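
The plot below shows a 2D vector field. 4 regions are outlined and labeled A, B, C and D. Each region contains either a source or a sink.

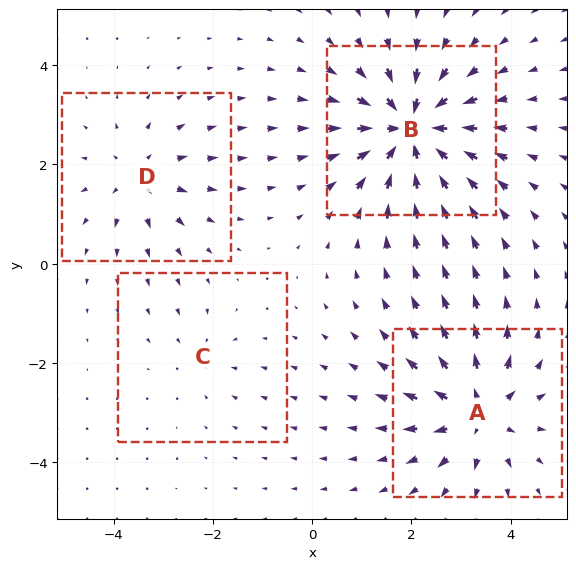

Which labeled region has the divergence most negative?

Divergence at each region's feature centre — A: about +5, B: about -7, C: about -2, D: about +4. Region B is most negative.

B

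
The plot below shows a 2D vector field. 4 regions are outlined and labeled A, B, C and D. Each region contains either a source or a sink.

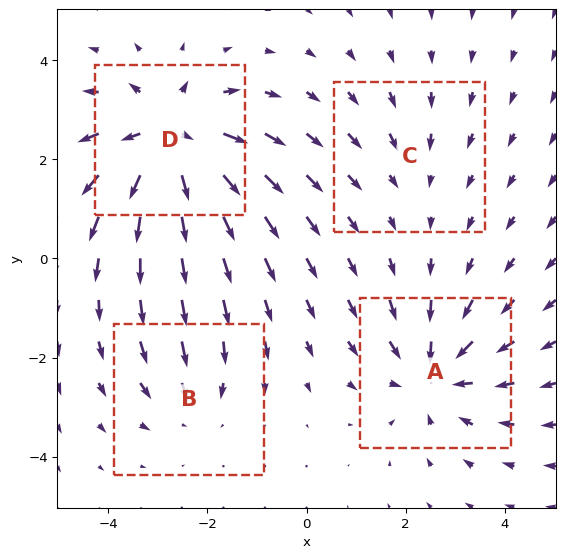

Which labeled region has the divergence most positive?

Divergence at each region's feature centre — A: about -5, B: about -3, C: about -2, D: about +6. Region D is most positive.

D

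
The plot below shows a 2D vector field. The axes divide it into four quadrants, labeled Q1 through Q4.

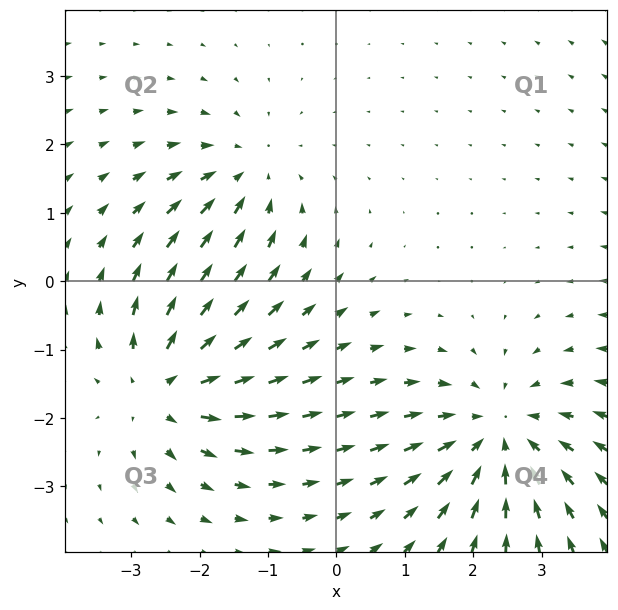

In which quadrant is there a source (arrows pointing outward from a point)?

The source sits at approximately (-2.5, -1.5), which lies in quadrant Q3. The divergence there is about +4, positive as expected for a source.

Q3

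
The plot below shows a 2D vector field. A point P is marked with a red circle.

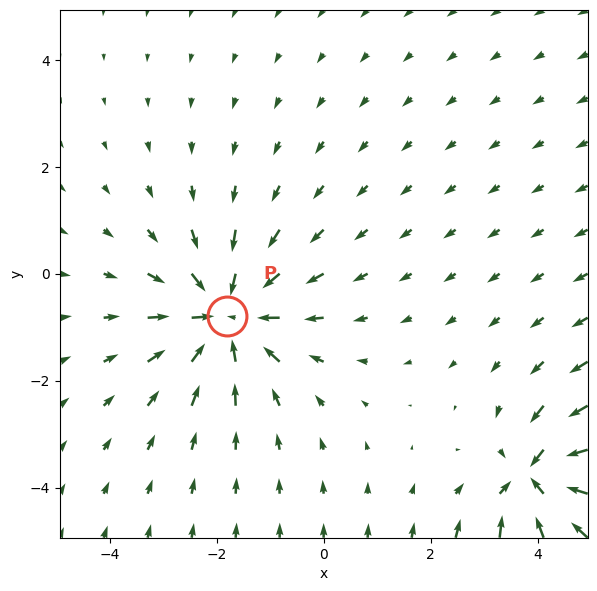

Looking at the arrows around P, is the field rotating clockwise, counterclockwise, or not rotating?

Near P at (-1.8, -0.8) the arrows show no circulation. The curl there is ≈0.

not rotating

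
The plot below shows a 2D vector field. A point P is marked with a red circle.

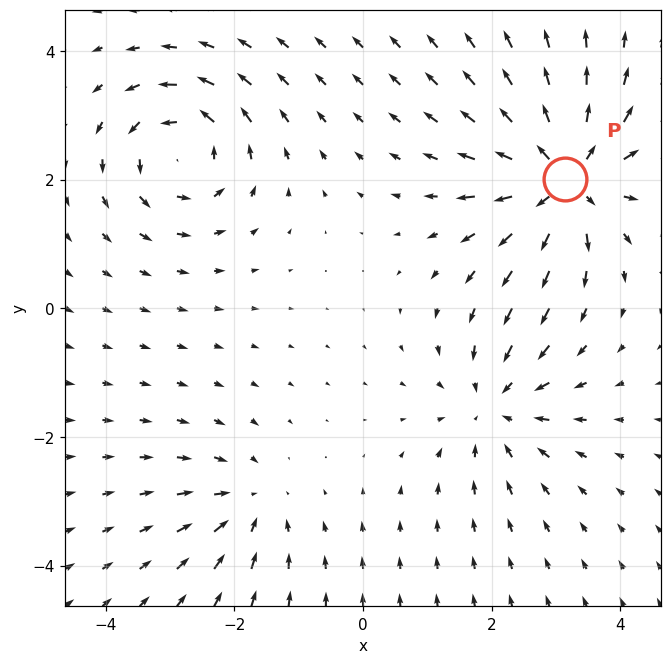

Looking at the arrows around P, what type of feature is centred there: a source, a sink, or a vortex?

source

At P (3.1, 2.0) the arrows spread outward. Divergence about +6, curl ≈0 — positive divergence with near-zero curl is a source.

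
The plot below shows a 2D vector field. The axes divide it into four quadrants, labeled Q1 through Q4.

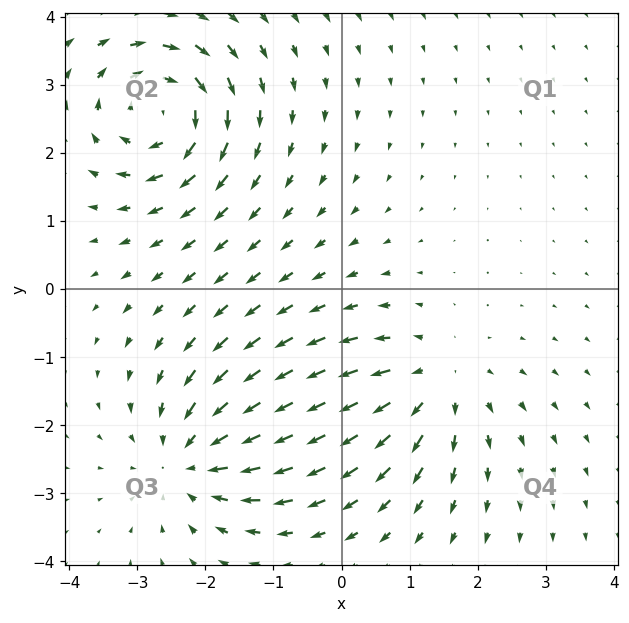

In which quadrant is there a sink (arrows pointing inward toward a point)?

The sink sits at approximately (-2.2, -2.5), which lies in quadrant Q3. The divergence there is about -5, negative as expected for a sink.

Q3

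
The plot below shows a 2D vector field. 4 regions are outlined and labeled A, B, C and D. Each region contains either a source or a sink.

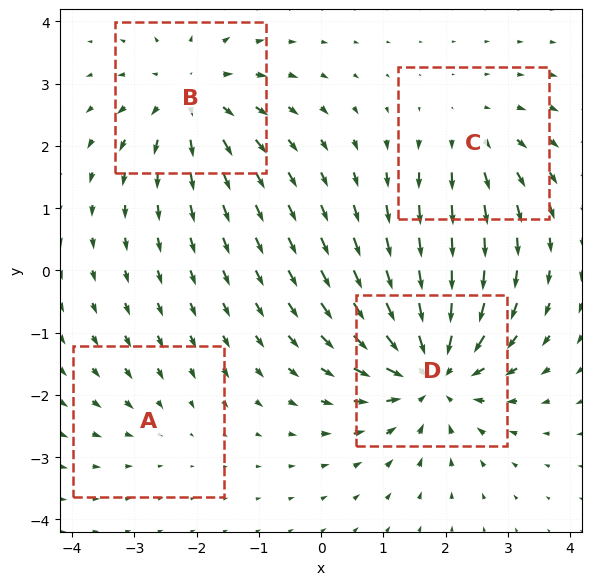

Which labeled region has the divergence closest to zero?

Divergence at each region's feature centre — A: about -2, B: about +5, C: about +3, D: about -7. Region A is closest to zero.

A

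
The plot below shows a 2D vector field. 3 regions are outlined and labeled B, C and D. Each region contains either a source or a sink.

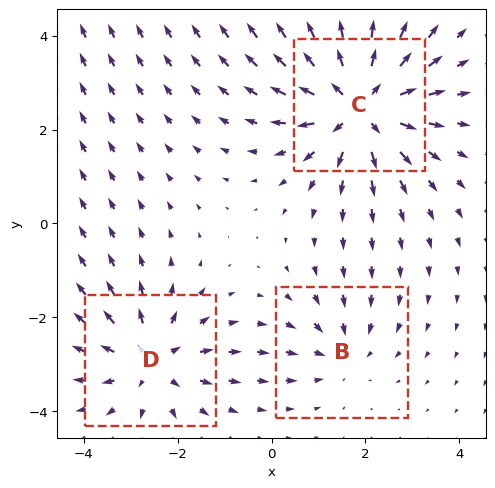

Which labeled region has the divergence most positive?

Divergence at each region's feature centre — B: about -2, C: about +5, D: about +3. Region C is most positive.

C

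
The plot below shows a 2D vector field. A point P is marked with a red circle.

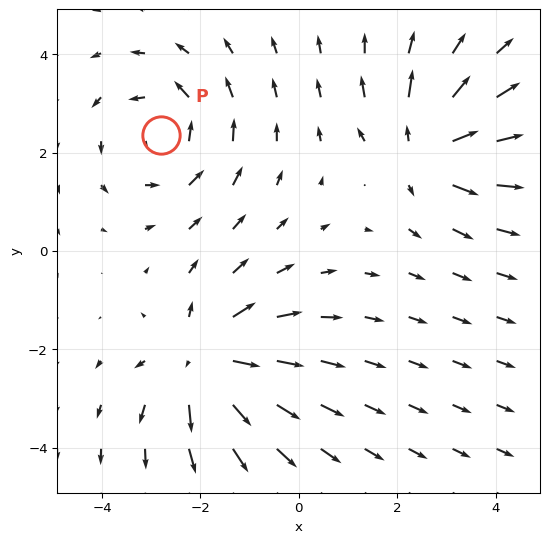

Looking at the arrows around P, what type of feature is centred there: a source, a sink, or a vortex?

vortex

At P (-2.8, 2.4) the arrows circulate counterclockwise. Divergence ≈0, curl about +3 — near-zero divergence with nonzero curl is a vortex.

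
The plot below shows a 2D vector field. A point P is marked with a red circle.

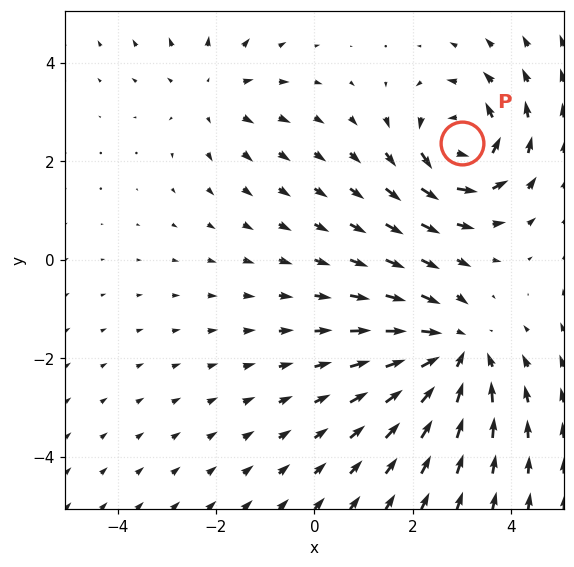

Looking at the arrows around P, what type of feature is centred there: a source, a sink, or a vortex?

vortex

At P (3.0, 2.4) the arrows circulate counterclockwise. Divergence ≈0, curl about +5 — near-zero divergence with nonzero curl is a vortex.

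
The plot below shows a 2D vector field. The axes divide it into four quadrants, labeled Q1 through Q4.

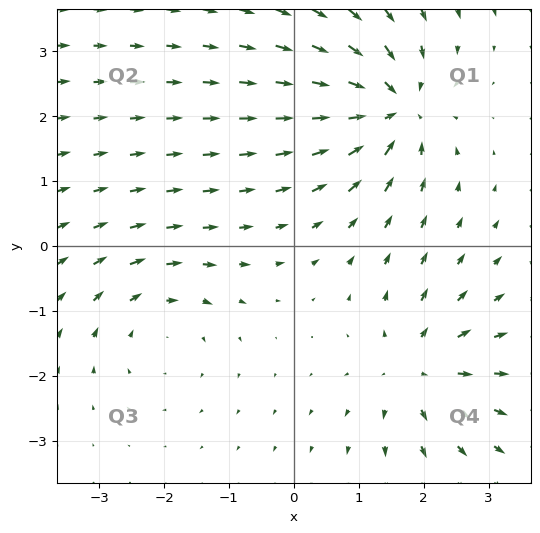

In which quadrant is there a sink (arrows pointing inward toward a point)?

The sink sits at approximately (1.5, 2.1), which lies in quadrant Q1. The divergence there is about -6, negative as expected for a sink.

Q1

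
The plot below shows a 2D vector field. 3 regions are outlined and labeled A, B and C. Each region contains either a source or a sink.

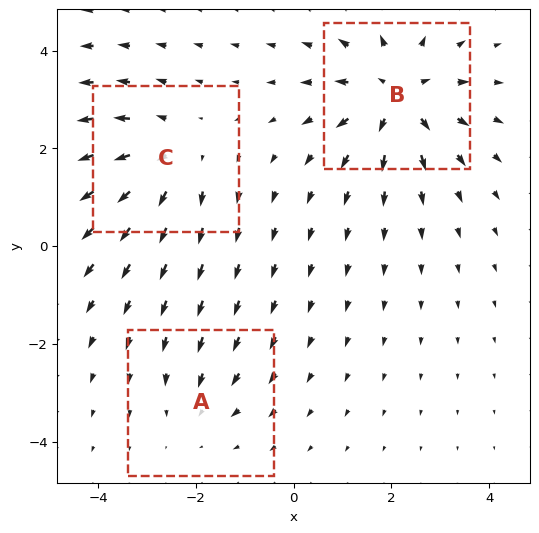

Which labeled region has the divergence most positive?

Divergence at each region's feature centre — A: about -2, B: about +4, C: about +3. Region B is most positive.

B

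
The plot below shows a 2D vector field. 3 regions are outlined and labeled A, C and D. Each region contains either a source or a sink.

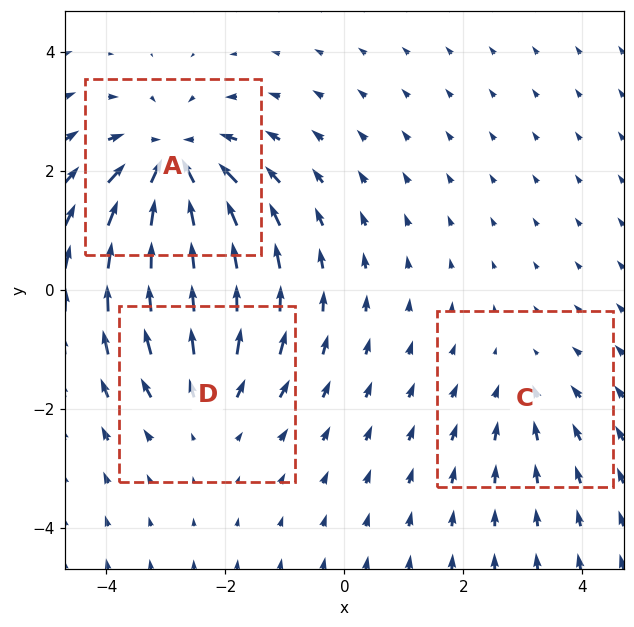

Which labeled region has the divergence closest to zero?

C

Divergence at each region's feature centre — A: about -5, C: about -2, D: about +3. Region C is closest to zero.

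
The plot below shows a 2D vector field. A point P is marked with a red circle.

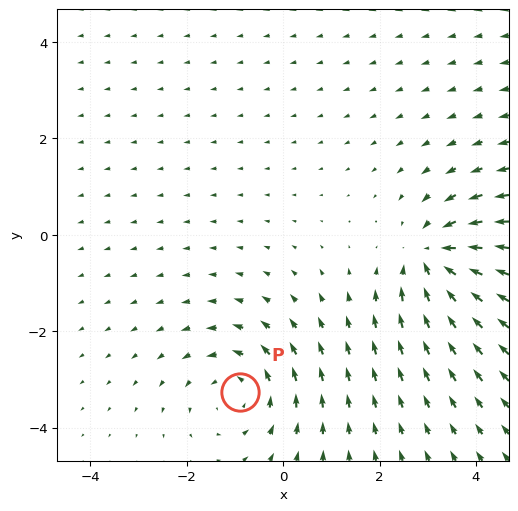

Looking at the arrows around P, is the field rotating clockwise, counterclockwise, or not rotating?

Near P at (-0.9, -3.3) the arrows circulate counterclockwise. The curl (z-component) there is about +3; positive curl means counterclockwise rotation.

counterclockwise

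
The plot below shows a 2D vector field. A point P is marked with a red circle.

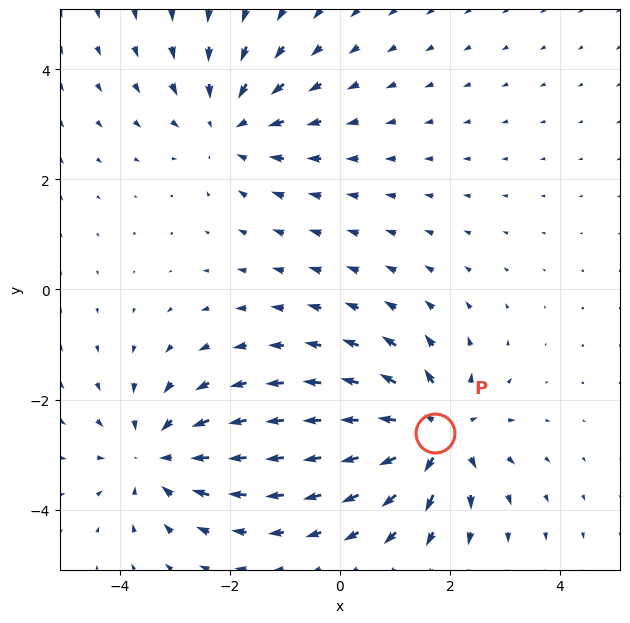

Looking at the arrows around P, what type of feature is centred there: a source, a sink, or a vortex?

At P (1.7, -2.6) the arrows spread outward. Divergence about +5, curl ≈0 — positive divergence with near-zero curl is a source.

source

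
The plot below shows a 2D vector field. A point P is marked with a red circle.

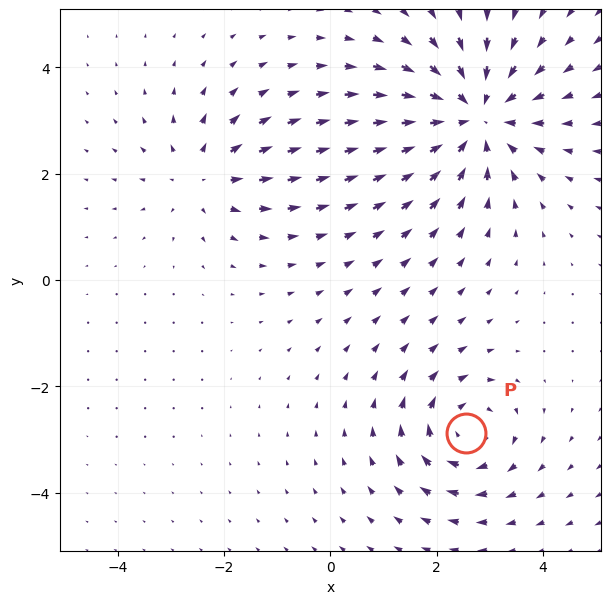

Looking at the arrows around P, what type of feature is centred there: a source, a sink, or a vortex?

At P (2.5, -2.9) the arrows circulate clockwise. Divergence ≈0, curl about -4 — near-zero divergence with nonzero curl is a vortex.

vortex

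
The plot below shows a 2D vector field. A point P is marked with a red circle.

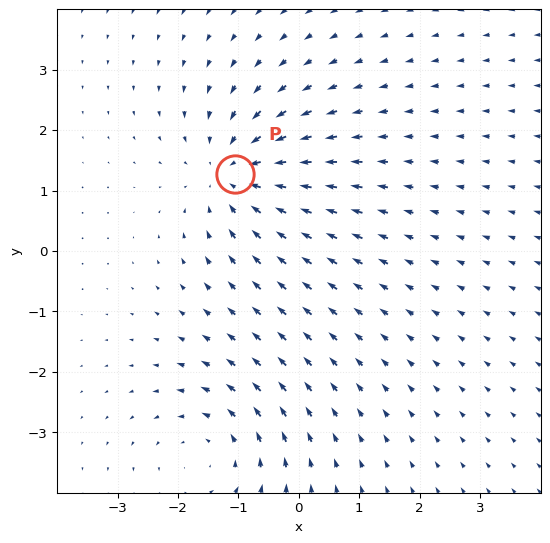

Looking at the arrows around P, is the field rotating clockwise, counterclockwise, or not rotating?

not rotating

Near P at (-1.1, 1.3) the arrows show no circulation. The curl there is ≈0.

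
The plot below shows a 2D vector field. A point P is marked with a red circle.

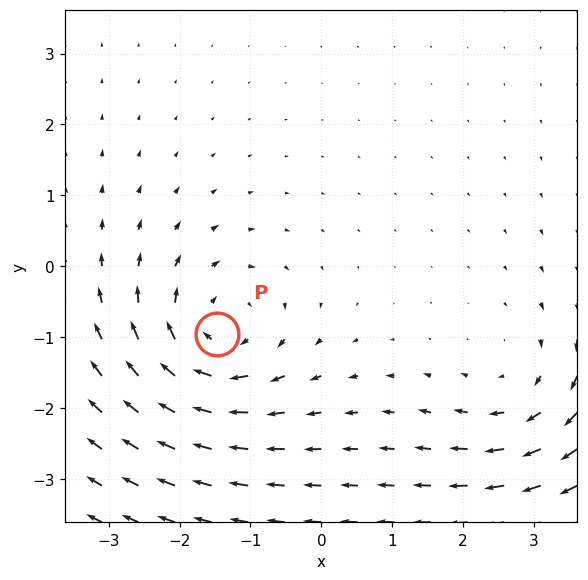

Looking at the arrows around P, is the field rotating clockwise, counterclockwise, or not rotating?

Near P at (-1.5, -1.0) the arrows circulate clockwise. The curl (z-component) there is about -6; negative curl means clockwise rotation.

clockwise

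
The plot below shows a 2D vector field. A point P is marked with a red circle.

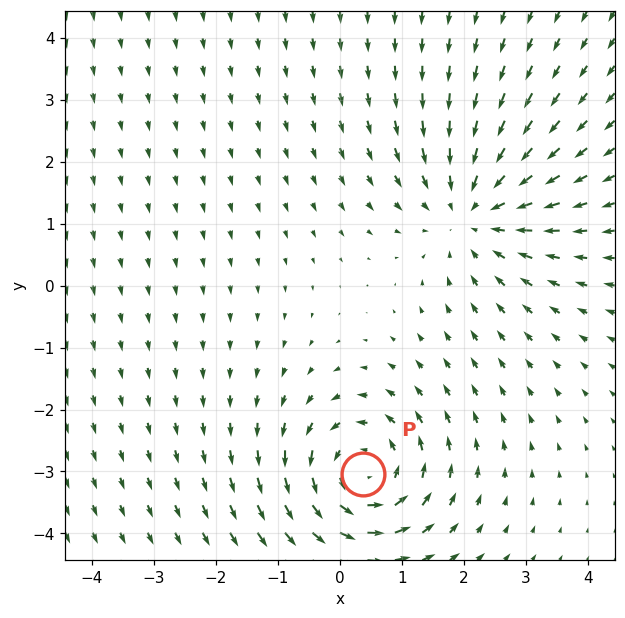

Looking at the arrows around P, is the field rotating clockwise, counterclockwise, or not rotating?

Near P at (0.4, -3.0) the arrows circulate counterclockwise. The curl (z-component) there is about +4; positive curl means counterclockwise rotation.

counterclockwise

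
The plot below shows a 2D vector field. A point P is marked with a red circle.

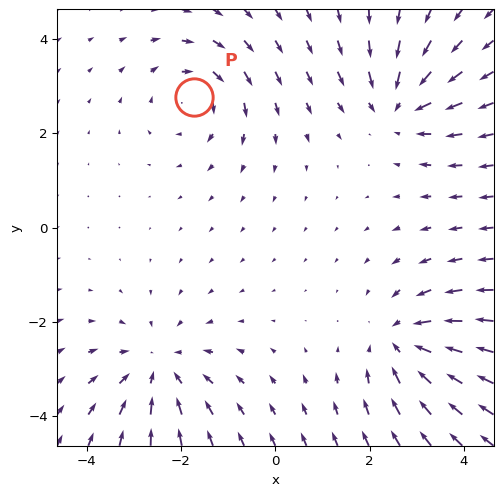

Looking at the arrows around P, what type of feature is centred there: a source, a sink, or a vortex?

vortex

At P (-1.7, 2.8) the arrows circulate clockwise. Divergence ≈0, curl about -4 — near-zero divergence with nonzero curl is a vortex.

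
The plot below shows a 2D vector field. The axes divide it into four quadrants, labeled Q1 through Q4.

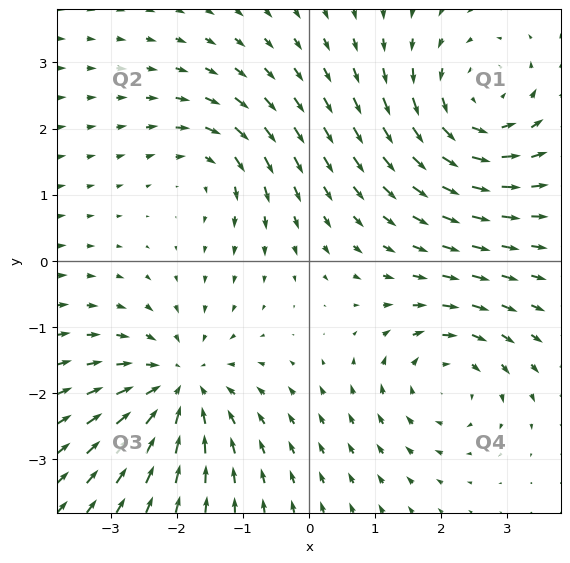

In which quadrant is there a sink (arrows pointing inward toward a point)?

Q3

The sink sits at approximately (-2.0, -1.9), which lies in quadrant Q3. The divergence there is about -5, negative as expected for a sink.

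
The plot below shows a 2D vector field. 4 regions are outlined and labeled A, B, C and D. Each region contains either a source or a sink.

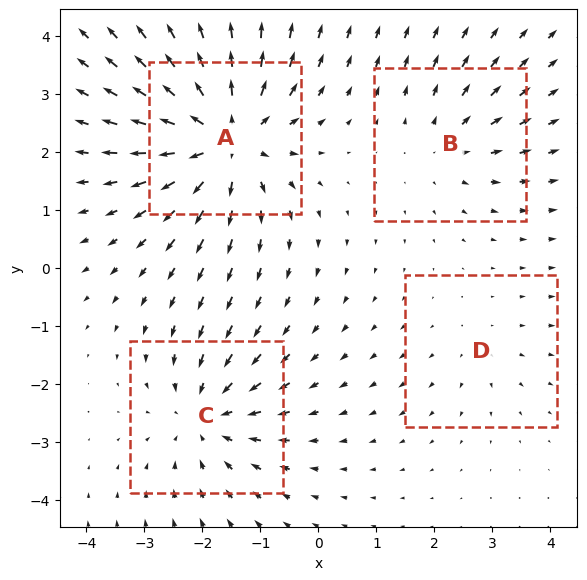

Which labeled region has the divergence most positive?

A

Divergence at each region's feature centre — A: about +7, B: about +3, C: about -5, D: about +2. Region A is most positive.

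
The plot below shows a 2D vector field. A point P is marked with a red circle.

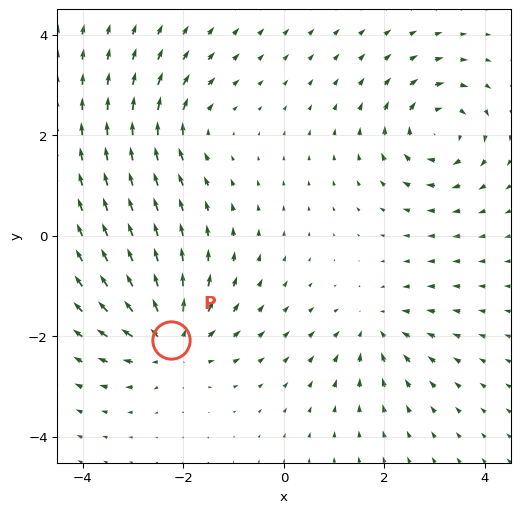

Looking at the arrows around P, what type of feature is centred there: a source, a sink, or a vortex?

At P (-2.2, -2.1) the arrows spread outward. Divergence about +6, curl ≈0 — positive divergence with near-zero curl is a source.

source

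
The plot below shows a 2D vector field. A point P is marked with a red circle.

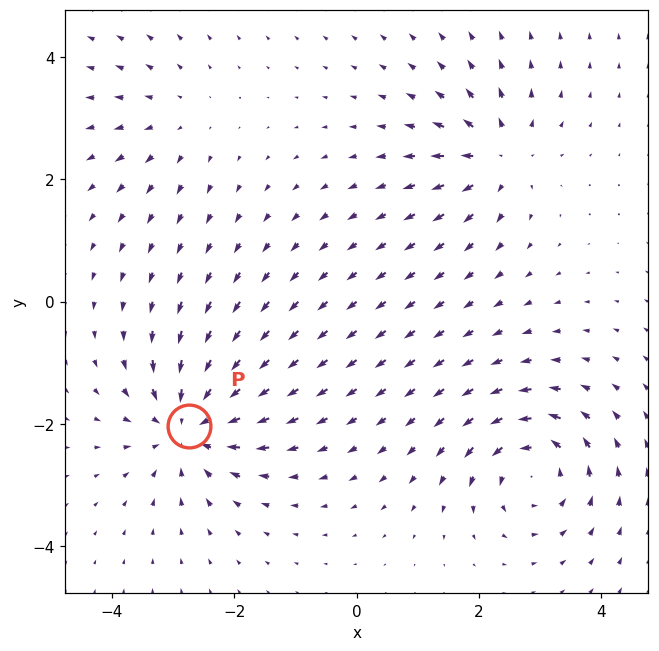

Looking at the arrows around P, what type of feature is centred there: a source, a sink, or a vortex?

At P (-2.7, -2.0) the arrows converge inward. Divergence about -6, curl ≈0 — negative divergence with near-zero curl is a sink.

sink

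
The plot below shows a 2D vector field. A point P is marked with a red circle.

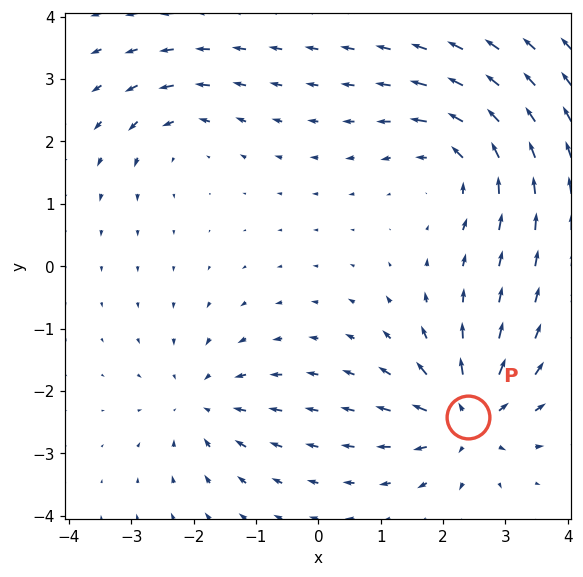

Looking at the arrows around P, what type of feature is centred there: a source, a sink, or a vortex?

At P (2.4, -2.4) the arrows spread outward. Divergence about +7, curl ≈0 — positive divergence with near-zero curl is a source.

source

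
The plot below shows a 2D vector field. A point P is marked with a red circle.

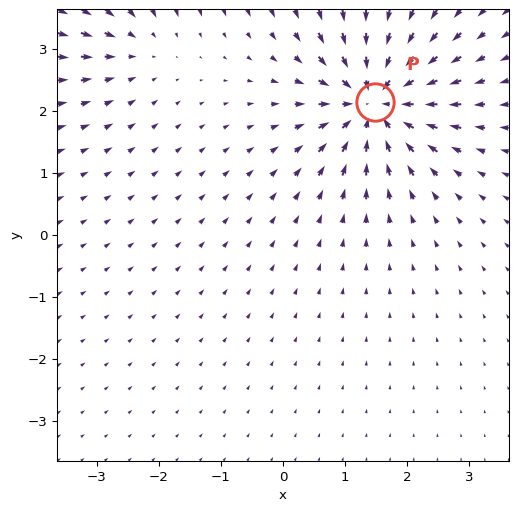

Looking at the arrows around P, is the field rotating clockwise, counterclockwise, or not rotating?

not rotating

Near P at (1.5, 2.2) the arrows show no circulation. The curl there is ≈0.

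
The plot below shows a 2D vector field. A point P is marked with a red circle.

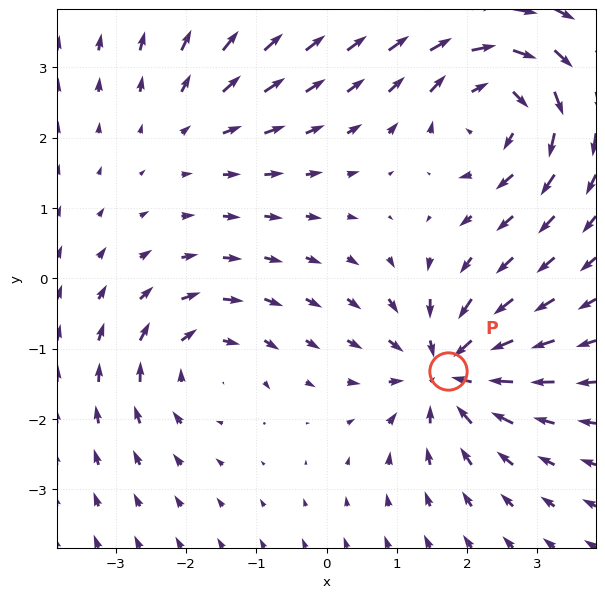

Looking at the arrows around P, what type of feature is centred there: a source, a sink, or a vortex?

At P (1.7, -1.3) the arrows converge inward. Divergence about -6, curl ≈0 — negative divergence with near-zero curl is a sink.

sink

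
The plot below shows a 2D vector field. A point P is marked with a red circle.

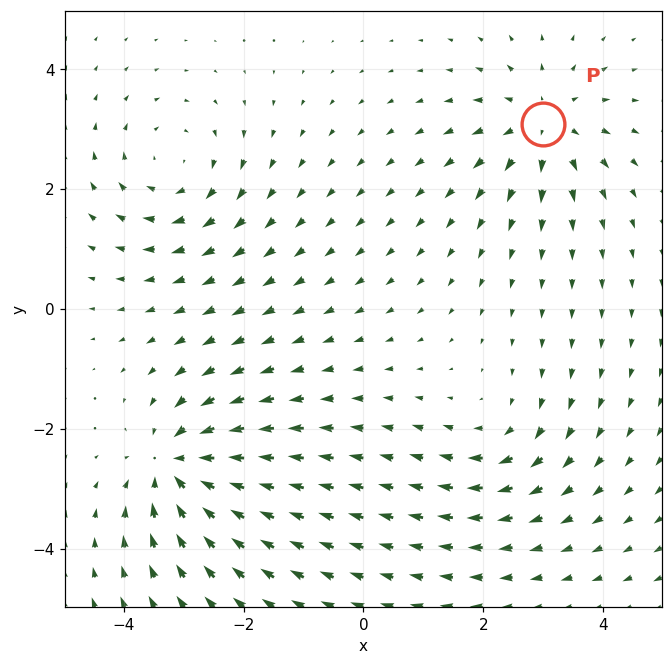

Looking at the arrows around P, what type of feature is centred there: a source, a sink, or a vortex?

source

At P (3.0, 3.1) the arrows spread outward. Divergence about +5, curl ≈0 — positive divergence with near-zero curl is a source.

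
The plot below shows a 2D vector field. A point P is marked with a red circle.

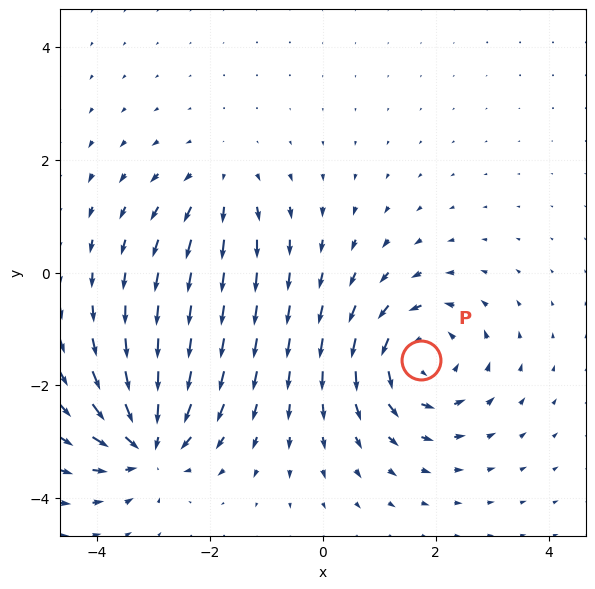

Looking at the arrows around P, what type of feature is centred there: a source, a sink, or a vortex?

At P (1.7, -1.5) the arrows circulate counterclockwise. Divergence ≈0, curl about +5 — near-zero divergence with nonzero curl is a vortex.

vortex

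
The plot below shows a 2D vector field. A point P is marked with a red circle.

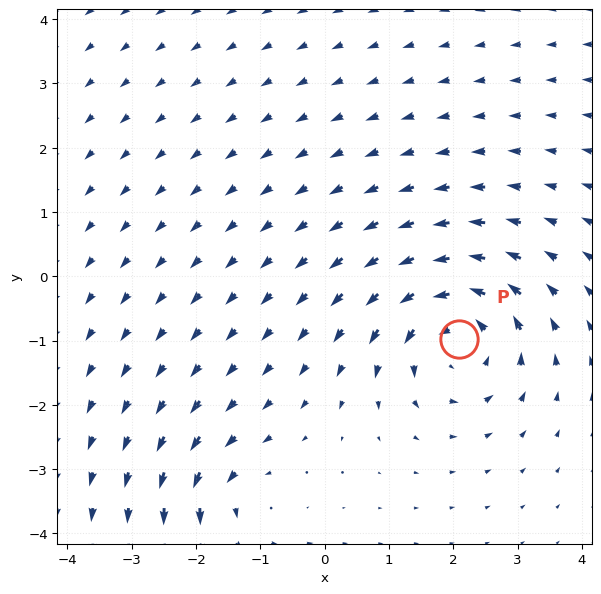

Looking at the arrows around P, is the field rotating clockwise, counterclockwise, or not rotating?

Near P at (2.1, -1.0) the arrows circulate counterclockwise. The curl (z-component) there is about +6; positive curl means counterclockwise rotation.

counterclockwise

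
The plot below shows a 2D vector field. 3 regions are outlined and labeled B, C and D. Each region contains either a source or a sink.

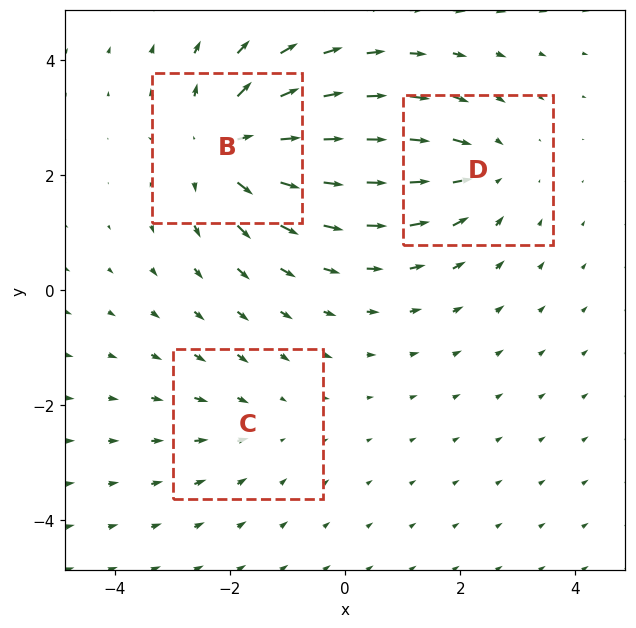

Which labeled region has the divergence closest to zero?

C

Divergence at each region's feature centre — B: about +4, C: about -2, D: about -3. Region C is closest to zero.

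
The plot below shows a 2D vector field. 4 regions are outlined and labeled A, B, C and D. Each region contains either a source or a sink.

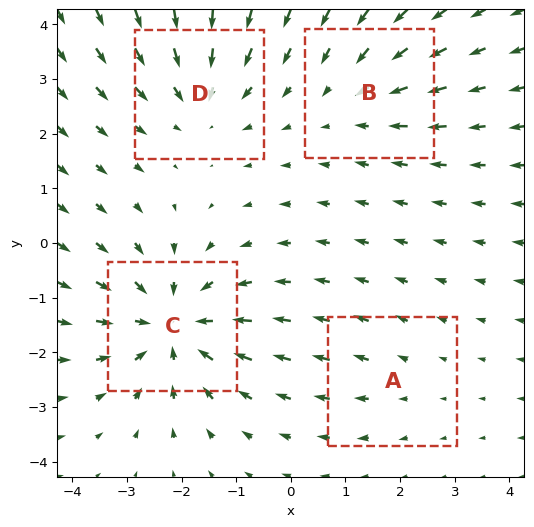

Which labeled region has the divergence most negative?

C

Divergence at each region's feature centre — A: about +2, B: about -3, C: about -6, D: about -4. Region C is most negative.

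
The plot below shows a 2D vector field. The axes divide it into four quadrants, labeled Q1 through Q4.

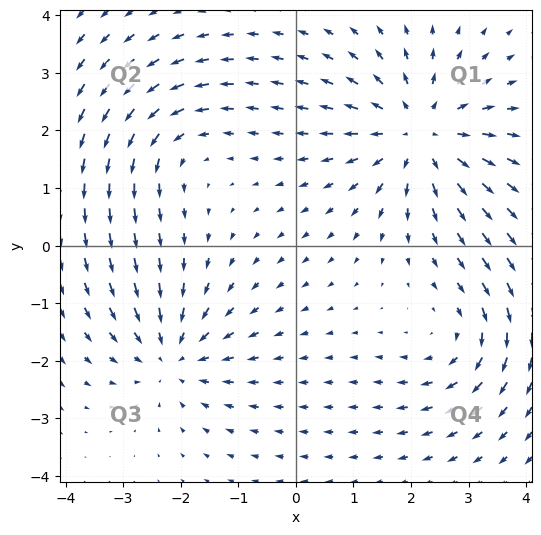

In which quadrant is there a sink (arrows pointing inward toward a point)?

Q3

The sink sits at approximately (-2.1, -1.9), which lies in quadrant Q3. The divergence there is about -4, negative as expected for a sink.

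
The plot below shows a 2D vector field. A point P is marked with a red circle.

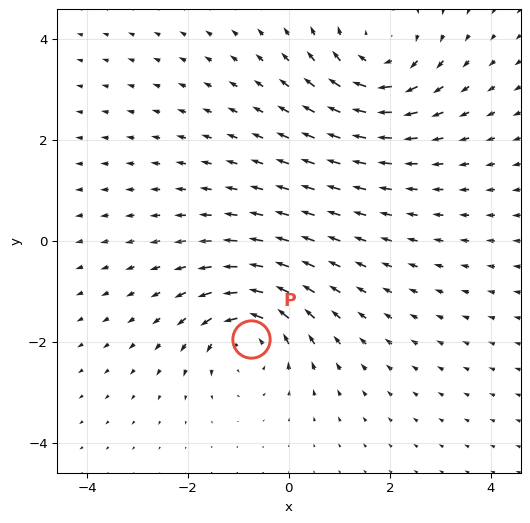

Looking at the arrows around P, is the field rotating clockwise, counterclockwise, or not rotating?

counterclockwise

Near P at (-0.8, -1.9) the arrows circulate counterclockwise. The curl (z-component) there is about +5; positive curl means counterclockwise rotation.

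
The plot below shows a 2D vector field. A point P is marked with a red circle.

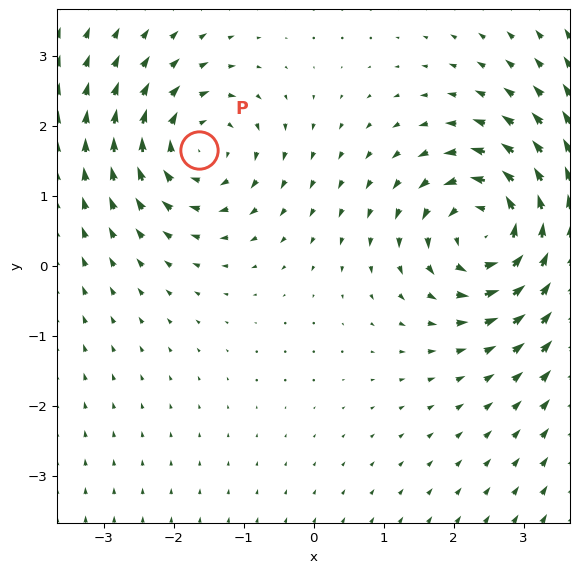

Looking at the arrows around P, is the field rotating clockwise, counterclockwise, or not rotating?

clockwise

Near P at (-1.6, 1.7) the arrows circulate clockwise. The curl (z-component) there is about -3; negative curl means clockwise rotation.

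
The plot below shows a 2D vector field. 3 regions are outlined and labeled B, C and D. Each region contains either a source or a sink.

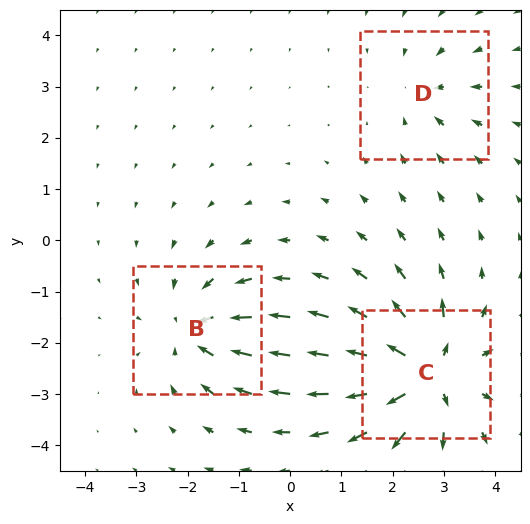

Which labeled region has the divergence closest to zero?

D

Divergence at each region's feature centre — B: about -4, C: about +6, D: about -2. Region D is closest to zero.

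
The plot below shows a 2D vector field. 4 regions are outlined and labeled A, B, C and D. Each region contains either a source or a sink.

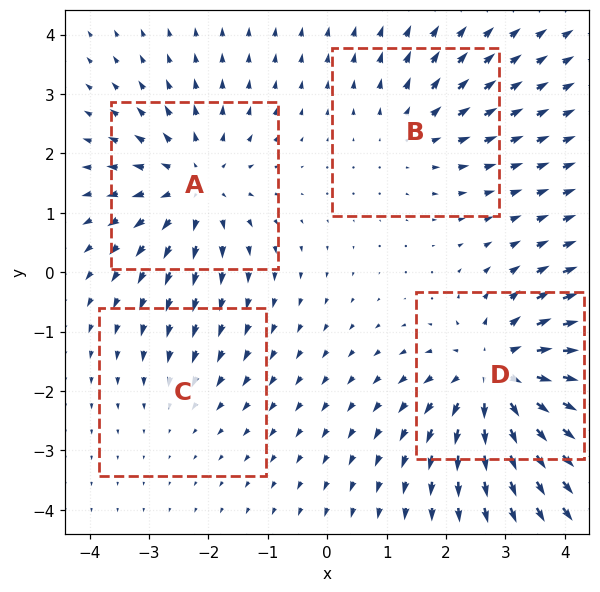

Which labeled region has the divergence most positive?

D

Divergence at each region's feature centre — A: about +5, B: about +3, C: about -2, D: about +6. Region D is most positive.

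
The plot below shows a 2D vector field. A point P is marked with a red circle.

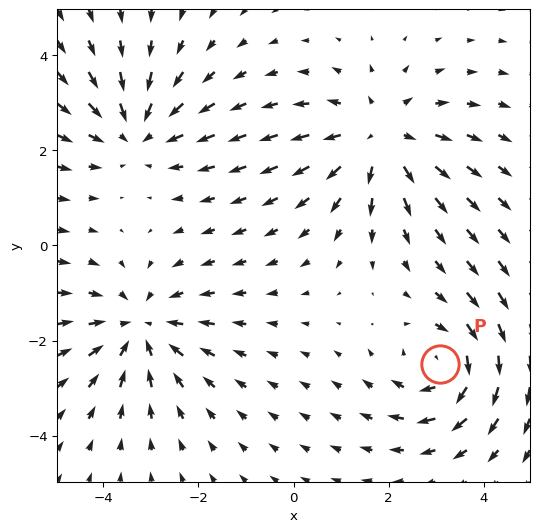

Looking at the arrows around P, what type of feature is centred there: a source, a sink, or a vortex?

vortex

At P (3.1, -2.5) the arrows circulate clockwise. Divergence ≈0, curl about -5 — near-zero divergence with nonzero curl is a vortex.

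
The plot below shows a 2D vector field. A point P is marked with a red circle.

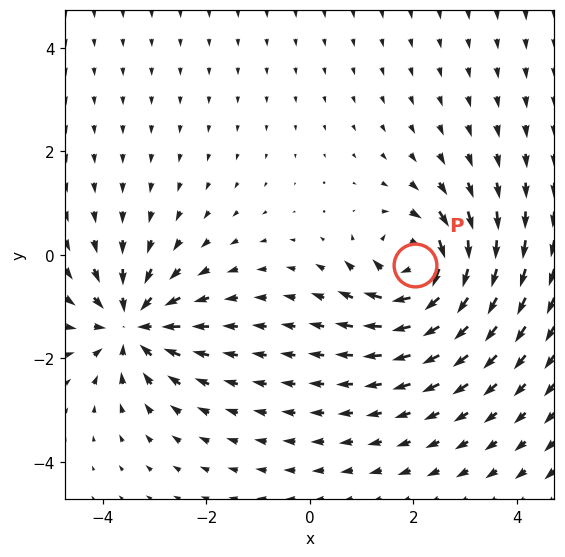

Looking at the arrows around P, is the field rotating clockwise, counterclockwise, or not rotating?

Near P at (2.0, -0.2) the arrows circulate clockwise. The curl (z-component) there is about -4; negative curl means clockwise rotation.

clockwise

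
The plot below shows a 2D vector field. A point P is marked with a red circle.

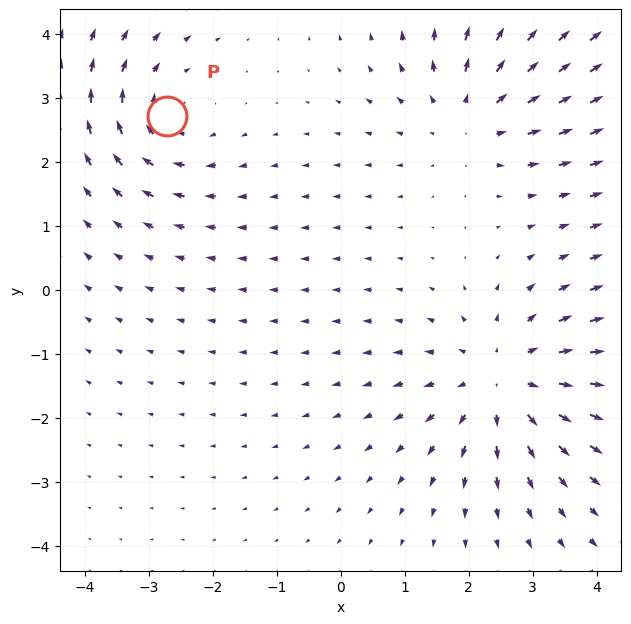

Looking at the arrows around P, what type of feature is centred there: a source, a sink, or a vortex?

vortex

At P (-2.7, 2.7) the arrows circulate clockwise. Divergence ≈0, curl about -3 — near-zero divergence with nonzero curl is a vortex.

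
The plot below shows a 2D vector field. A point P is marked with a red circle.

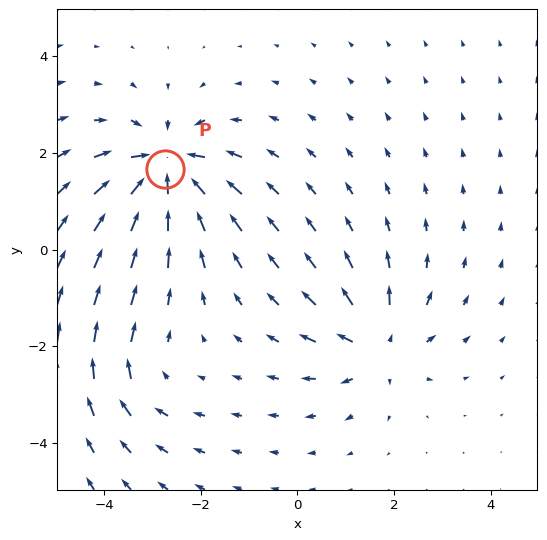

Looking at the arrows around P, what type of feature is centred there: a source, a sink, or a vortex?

At P (-2.7, 1.7) the arrows converge inward. Divergence about -6, curl ≈0 — negative divergence with near-zero curl is a sink.

sink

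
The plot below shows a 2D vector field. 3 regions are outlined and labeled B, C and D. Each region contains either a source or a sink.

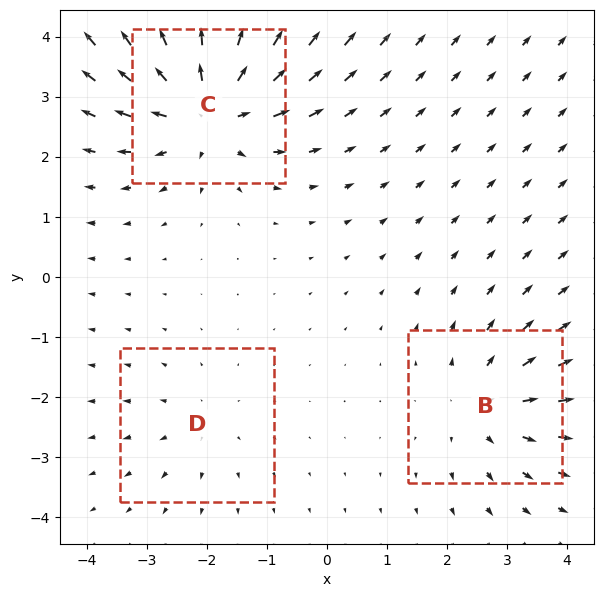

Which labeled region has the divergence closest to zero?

D

Divergence at each region's feature centre — B: about +3, C: about +5, D: about +2. Region D is closest to zero.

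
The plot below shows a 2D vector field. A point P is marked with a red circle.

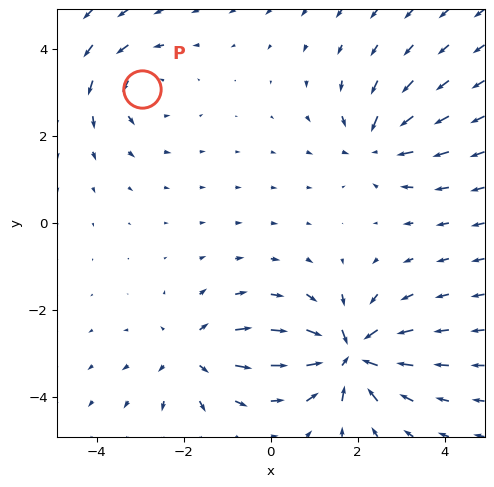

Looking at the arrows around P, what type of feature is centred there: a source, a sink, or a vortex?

vortex

At P (-3.0, 3.1) the arrows circulate counterclockwise. Divergence ≈0, curl about +3 — near-zero divergence with nonzero curl is a vortex.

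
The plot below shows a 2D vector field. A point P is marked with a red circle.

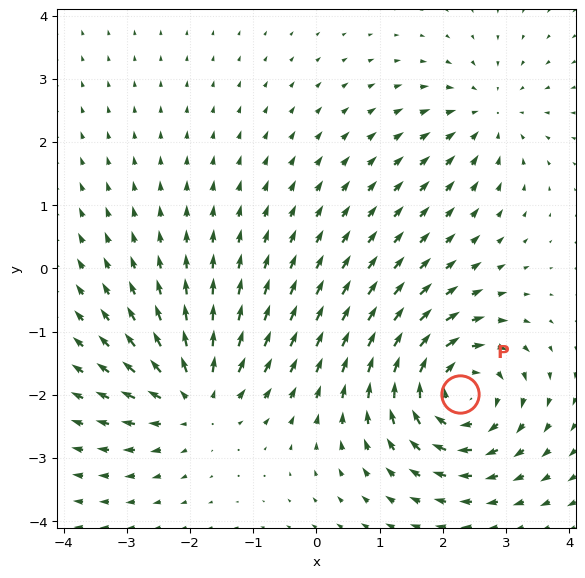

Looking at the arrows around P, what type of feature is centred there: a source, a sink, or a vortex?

At P (2.3, -2.0) the arrows circulate clockwise. Divergence ≈0, curl about -6 — near-zero divergence with nonzero curl is a vortex.

vortex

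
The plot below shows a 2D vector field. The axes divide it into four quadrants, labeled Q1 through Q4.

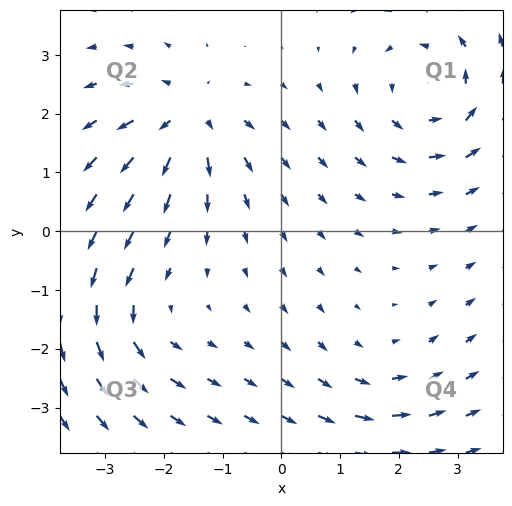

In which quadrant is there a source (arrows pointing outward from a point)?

Q2

The source sits at approximately (-1.6, 1.9), which lies in quadrant Q2. The divergence there is about +5, positive as expected for a source.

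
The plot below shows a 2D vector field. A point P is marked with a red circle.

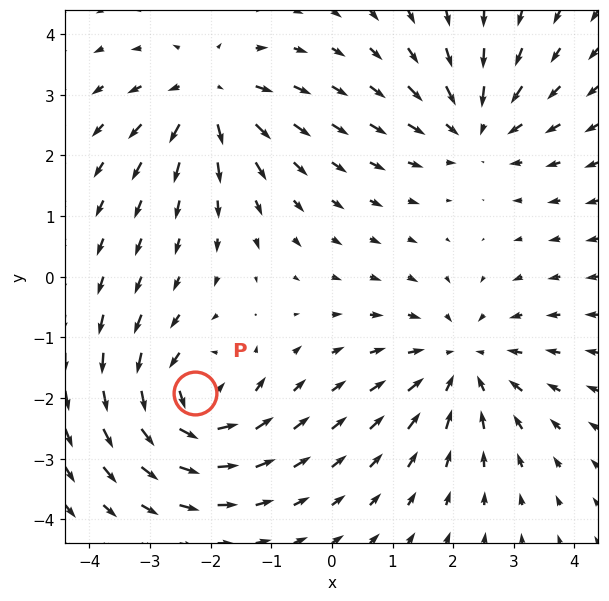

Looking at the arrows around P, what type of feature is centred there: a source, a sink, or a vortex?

vortex

At P (-2.3, -1.9) the arrows circulate counterclockwise. Divergence ≈0, curl about +5 — near-zero divergence with nonzero curl is a vortex.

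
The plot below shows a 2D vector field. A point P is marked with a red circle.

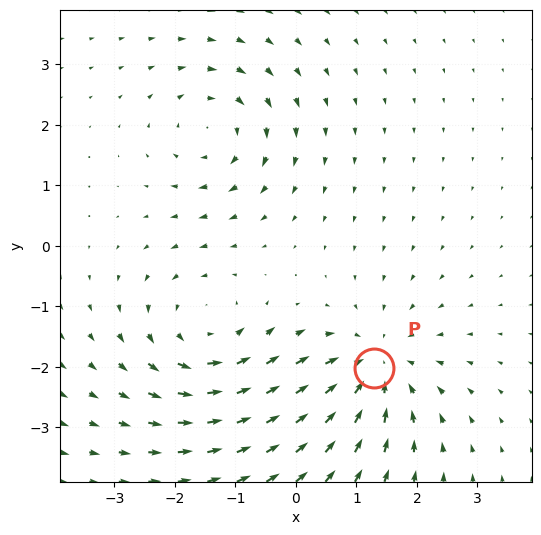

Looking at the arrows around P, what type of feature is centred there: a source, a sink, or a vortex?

sink

At P (1.3, -2.0) the arrows converge inward. Divergence about -4, curl ≈0 — negative divergence with near-zero curl is a sink.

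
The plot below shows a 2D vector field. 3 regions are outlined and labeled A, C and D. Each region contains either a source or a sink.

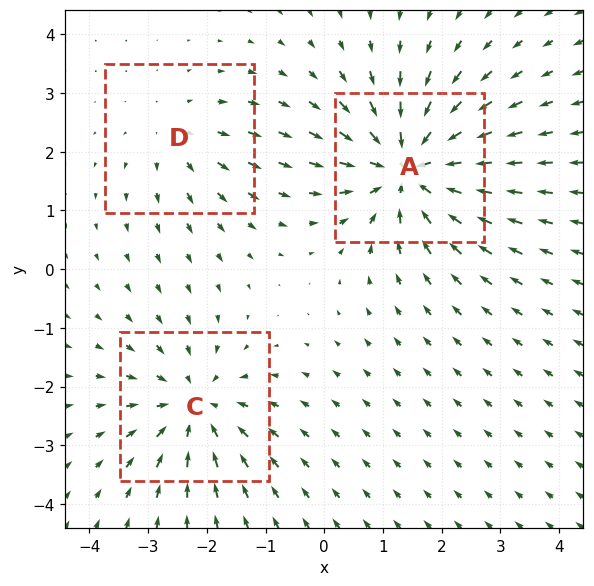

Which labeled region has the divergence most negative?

A

Divergence at each region's feature centre — A: about -5, C: about -4, D: about +2. Region A is most negative.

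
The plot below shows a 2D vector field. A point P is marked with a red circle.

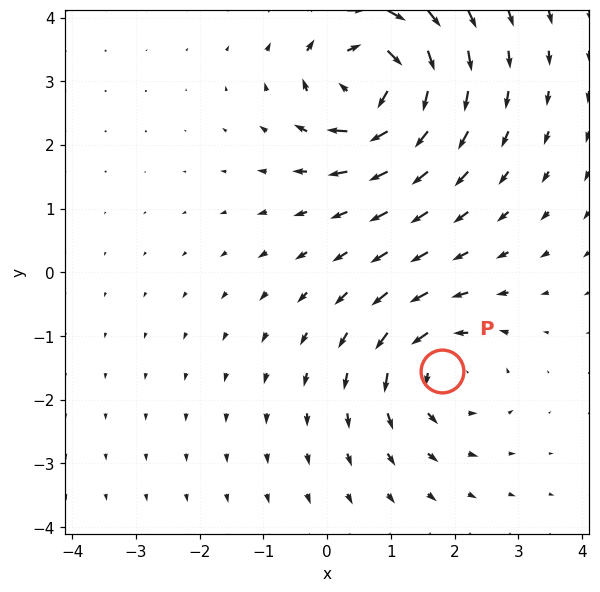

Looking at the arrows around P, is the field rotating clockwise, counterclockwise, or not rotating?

counterclockwise

Near P at (1.8, -1.5) the arrows circulate counterclockwise. The curl (z-component) there is about +4; positive curl means counterclockwise rotation.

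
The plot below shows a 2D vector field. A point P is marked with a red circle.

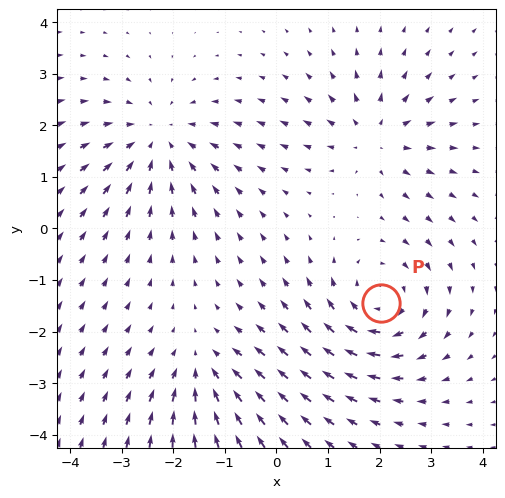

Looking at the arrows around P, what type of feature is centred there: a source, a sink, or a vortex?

At P (2.0, -1.4) the arrows circulate clockwise. Divergence ≈0, curl about -5 — near-zero divergence with nonzero curl is a vortex.

vortex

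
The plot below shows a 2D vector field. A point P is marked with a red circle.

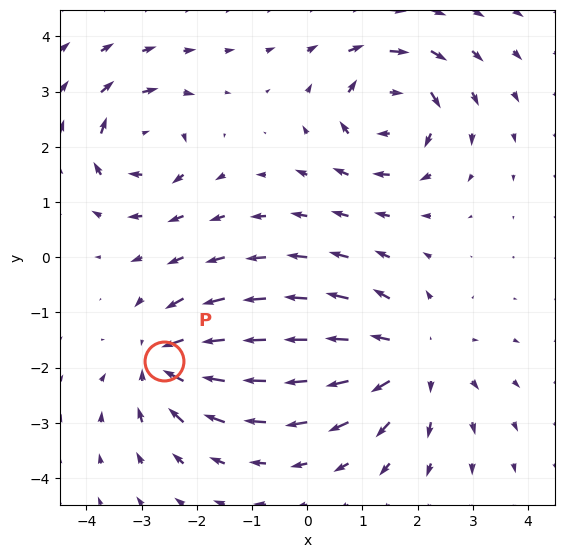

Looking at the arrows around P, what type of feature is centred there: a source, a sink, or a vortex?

At P (-2.6, -1.9) the arrows converge inward. Divergence about -4, curl ≈0 — negative divergence with near-zero curl is a sink.

sink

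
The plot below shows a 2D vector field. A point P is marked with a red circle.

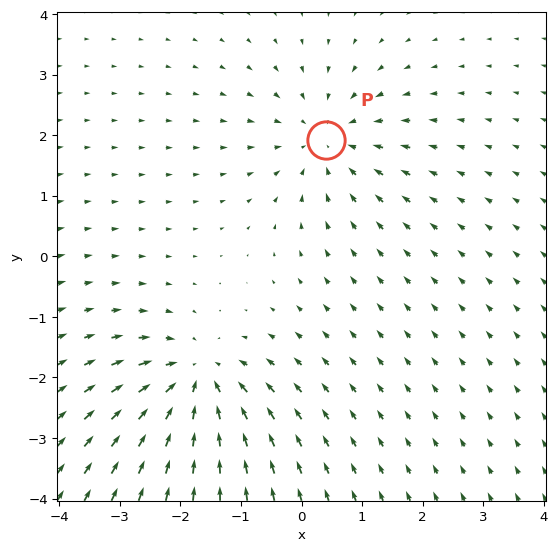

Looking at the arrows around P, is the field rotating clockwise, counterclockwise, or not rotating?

Near P at (0.4, 1.9) the arrows show no circulation. The curl there is ≈0.

not rotating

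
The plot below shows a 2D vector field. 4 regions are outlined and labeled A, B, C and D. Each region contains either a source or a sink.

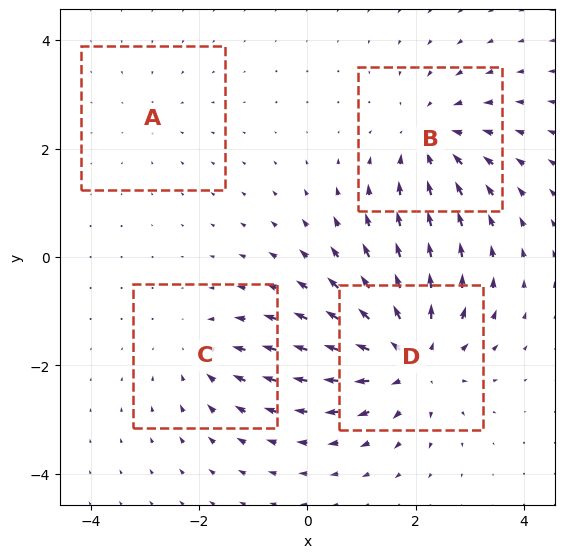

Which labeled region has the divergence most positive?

Divergence at each region's feature centre — A: about -2, B: about -5, C: about -3, D: about +7. Region D is most positive.

D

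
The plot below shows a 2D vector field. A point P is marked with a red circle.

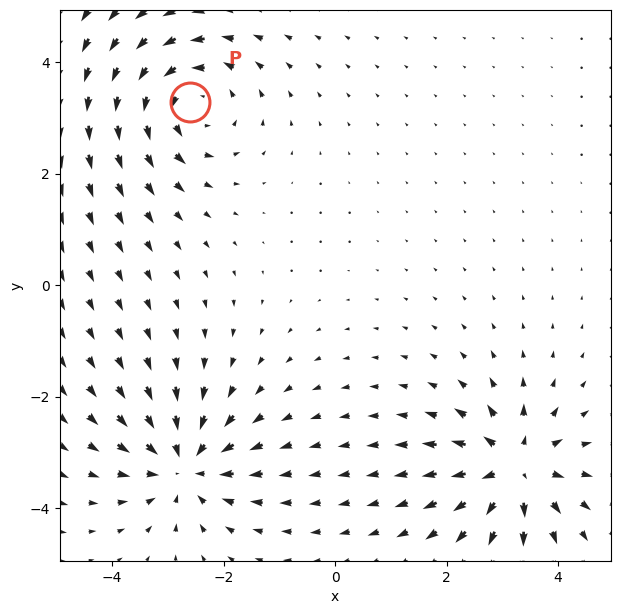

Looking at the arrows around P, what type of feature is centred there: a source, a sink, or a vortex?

vortex

At P (-2.6, 3.3) the arrows circulate counterclockwise. Divergence ≈0, curl about +3 — near-zero divergence with nonzero curl is a vortex.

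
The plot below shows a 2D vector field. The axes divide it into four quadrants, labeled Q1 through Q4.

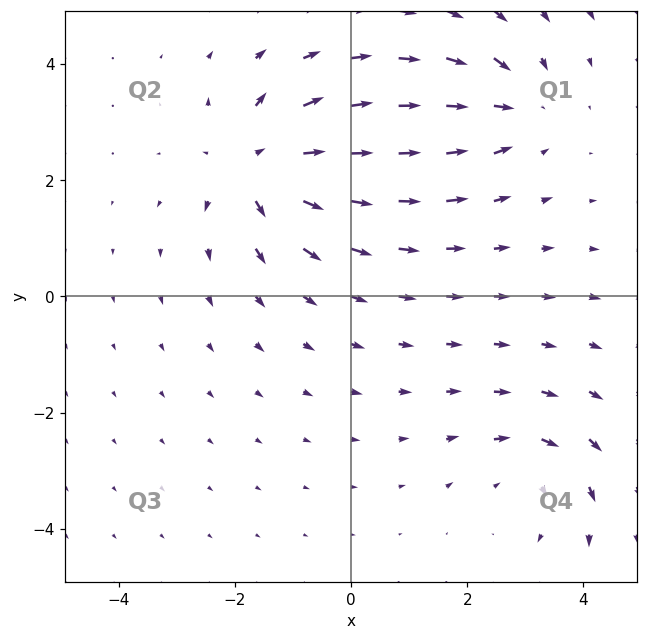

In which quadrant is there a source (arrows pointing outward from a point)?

Q2

The source sits at approximately (-1.6, 2.2), which lies in quadrant Q2. The divergence there is about +5, positive as expected for a source.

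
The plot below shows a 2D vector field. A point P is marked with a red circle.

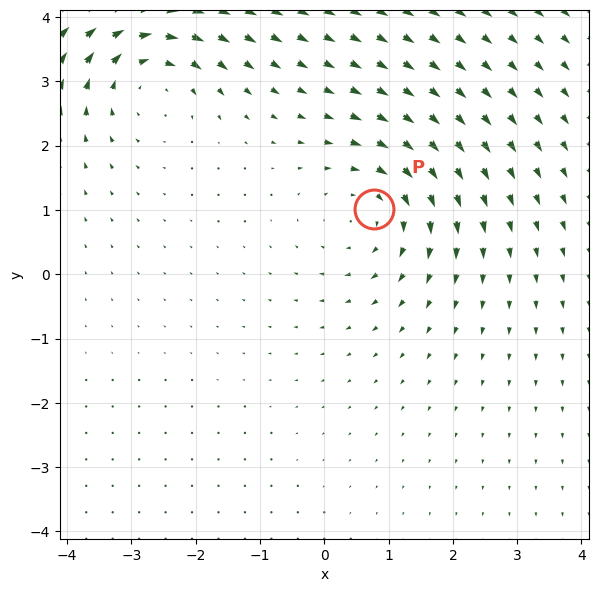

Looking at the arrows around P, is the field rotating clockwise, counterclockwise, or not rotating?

Near P at (0.8, 1.0) the arrows circulate clockwise. The curl (z-component) there is about -4; negative curl means clockwise rotation.

clockwise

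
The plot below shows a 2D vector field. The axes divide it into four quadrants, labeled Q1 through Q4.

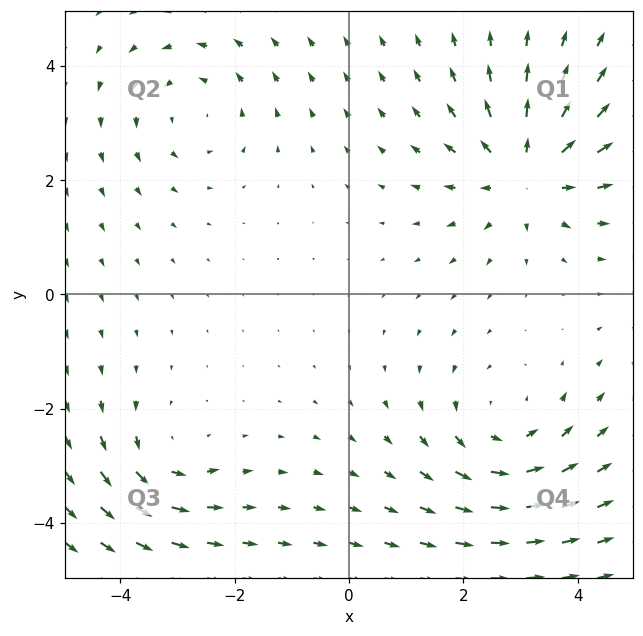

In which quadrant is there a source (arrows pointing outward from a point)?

Q1

The source sits at approximately (3.1, 2.2), which lies in quadrant Q1. The divergence there is about +5, positive as expected for a source.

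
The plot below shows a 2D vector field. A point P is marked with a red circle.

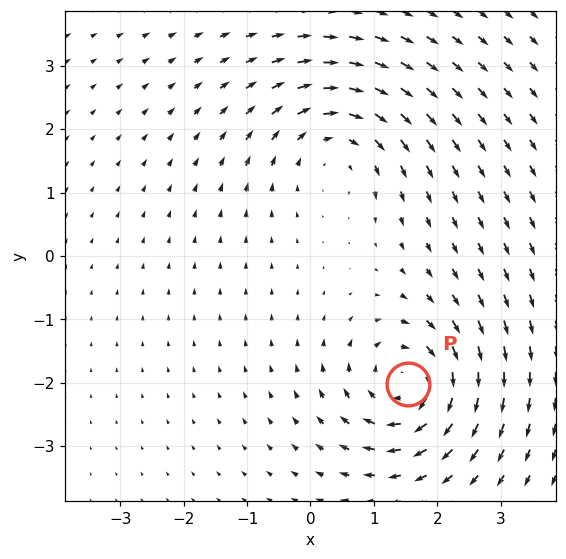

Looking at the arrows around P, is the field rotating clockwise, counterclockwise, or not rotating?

Near P at (1.5, -2.0) the arrows circulate clockwise. The curl (z-component) there is about -7; negative curl means clockwise rotation.

clockwise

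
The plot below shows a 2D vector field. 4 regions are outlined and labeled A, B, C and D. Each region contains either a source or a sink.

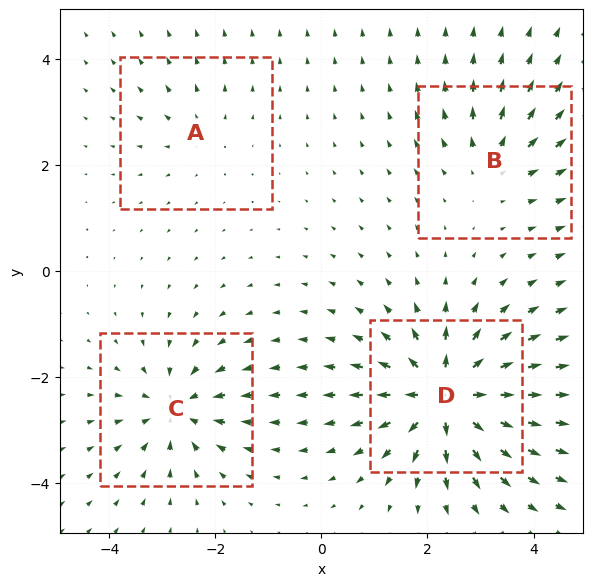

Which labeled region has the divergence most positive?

Divergence at each region's feature centre — A: about +3, B: about +4, C: about -6, D: about +9. Region D is most positive.

D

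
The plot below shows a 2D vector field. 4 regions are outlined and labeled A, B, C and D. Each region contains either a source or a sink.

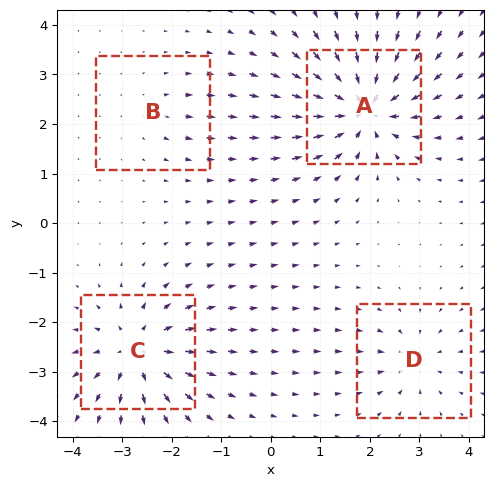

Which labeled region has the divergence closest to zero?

B

Divergence at each region's feature centre — A: about -9, B: about +2, C: about +7, D: about -4. Region B is closest to zero.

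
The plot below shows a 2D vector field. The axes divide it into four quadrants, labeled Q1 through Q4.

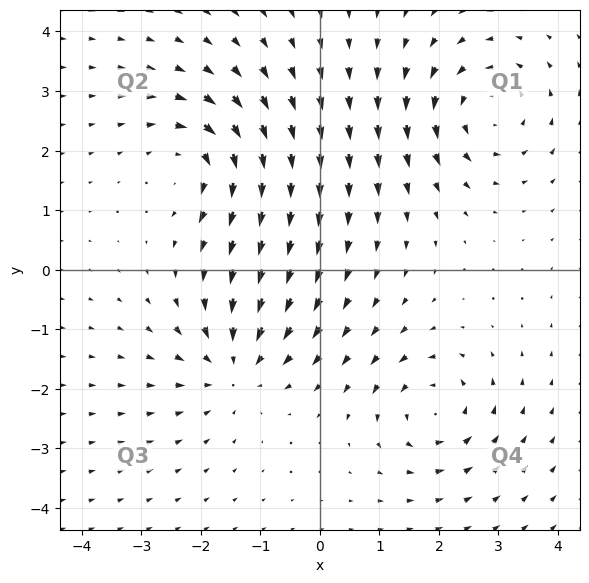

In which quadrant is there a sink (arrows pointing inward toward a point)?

Q3

The sink sits at approximately (-1.4, -1.6), which lies in quadrant Q3. The divergence there is about -5, negative as expected for a sink.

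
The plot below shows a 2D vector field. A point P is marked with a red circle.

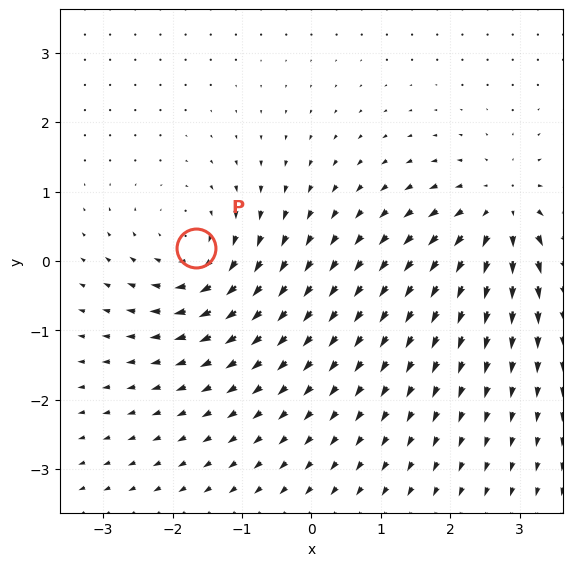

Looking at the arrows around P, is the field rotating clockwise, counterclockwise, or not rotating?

Near P at (-1.7, 0.2) the arrows circulate clockwise. The curl (z-component) there is about -4; negative curl means clockwise rotation.

clockwise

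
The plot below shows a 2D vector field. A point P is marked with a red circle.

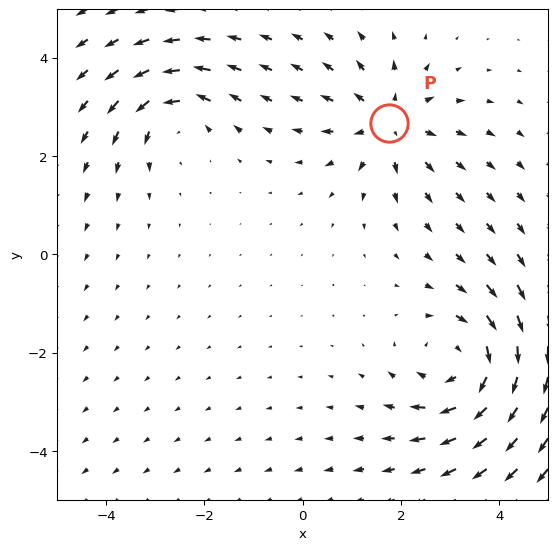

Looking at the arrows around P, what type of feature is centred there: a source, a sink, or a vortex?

source

At P (1.7, 2.7) the arrows spread outward. Divergence about +4, curl ≈0 — positive divergence with near-zero curl is a source.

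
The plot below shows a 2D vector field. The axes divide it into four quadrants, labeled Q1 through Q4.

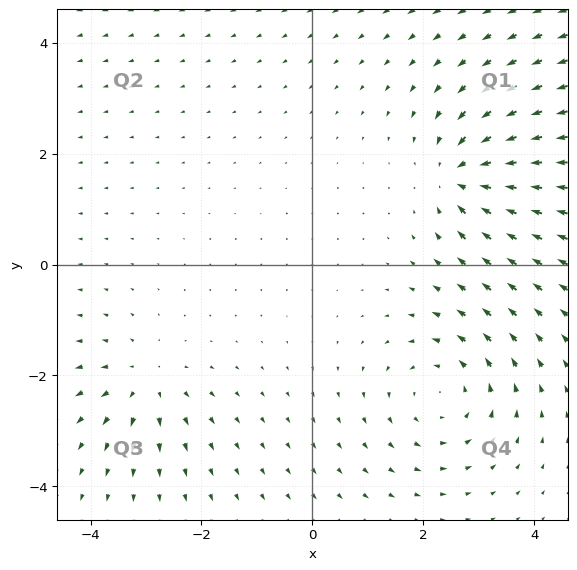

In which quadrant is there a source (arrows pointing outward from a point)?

The source sits at approximately (-3.0, -2.1), which lies in quadrant Q3. The divergence there is about +4, positive as expected for a source.

Q3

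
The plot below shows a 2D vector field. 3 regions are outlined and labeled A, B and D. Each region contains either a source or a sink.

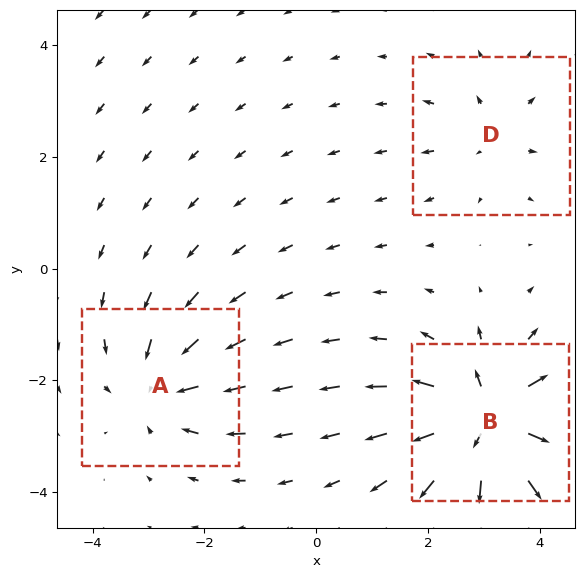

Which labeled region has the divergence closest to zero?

Divergence at each region's feature centre — A: about -4, B: about +6, D: about +2. Region D is closest to zero.

D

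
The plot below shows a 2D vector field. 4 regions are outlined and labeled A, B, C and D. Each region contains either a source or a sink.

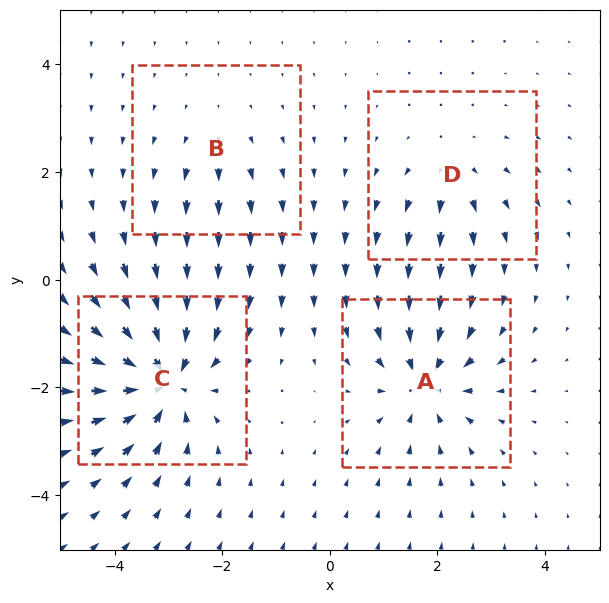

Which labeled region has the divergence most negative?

Divergence at each region's feature centre — A: about -6, B: about +2, C: about -8, D: about +4. Region C is most negative.

C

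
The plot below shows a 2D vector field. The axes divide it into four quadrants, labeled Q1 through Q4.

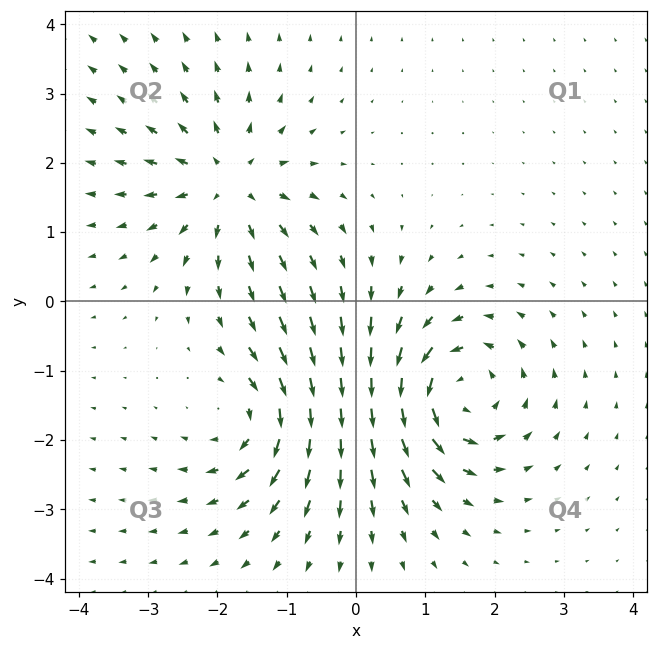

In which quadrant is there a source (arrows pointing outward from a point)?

The source sits at approximately (-1.8, 1.7), which lies in quadrant Q2. The divergence there is about +5, positive as expected for a source.

Q2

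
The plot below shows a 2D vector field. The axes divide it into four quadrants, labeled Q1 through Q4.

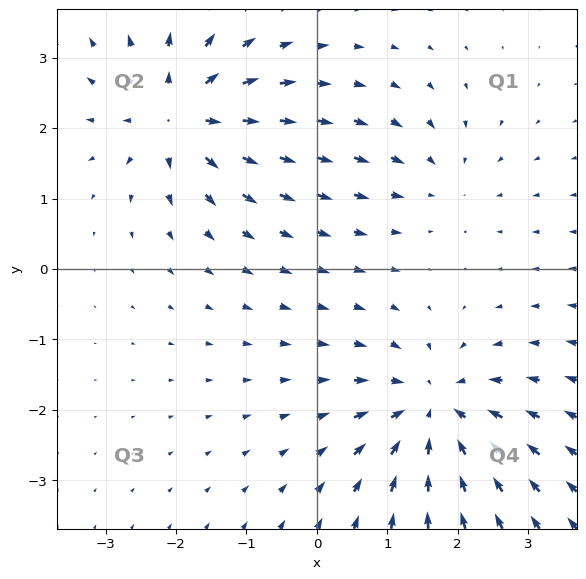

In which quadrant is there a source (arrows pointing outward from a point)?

The source sits at approximately (-1.9, 2.2), which lies in quadrant Q2. The divergence there is about +6, positive as expected for a source.

Q2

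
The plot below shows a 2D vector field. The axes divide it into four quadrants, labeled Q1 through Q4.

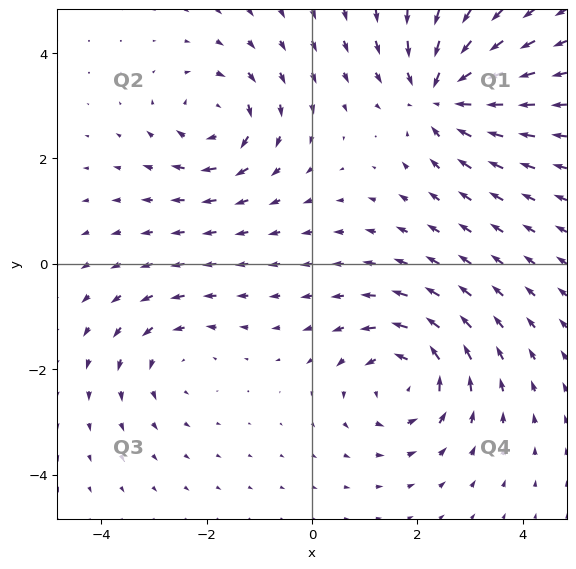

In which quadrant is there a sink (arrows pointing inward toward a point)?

The sink sits at approximately (2.4, 3.2), which lies in quadrant Q1. The divergence there is about -5, negative as expected for a sink.

Q1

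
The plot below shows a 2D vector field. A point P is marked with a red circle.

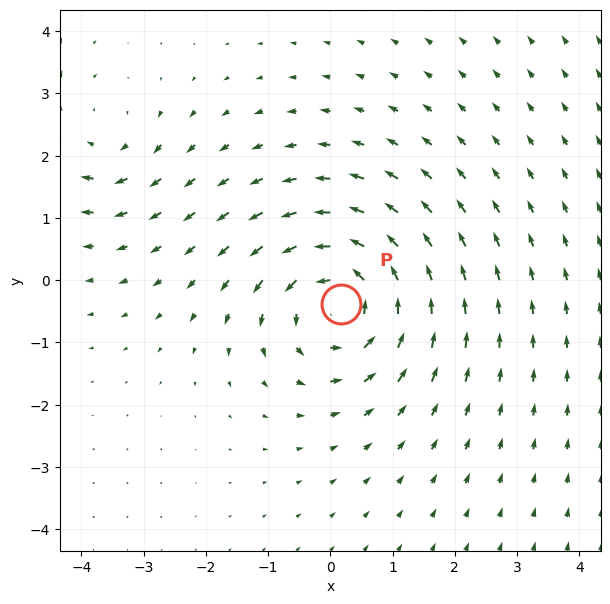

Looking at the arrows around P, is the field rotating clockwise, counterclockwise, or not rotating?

counterclockwise

Near P at (0.2, -0.4) the arrows circulate counterclockwise. The curl (z-component) there is about +5; positive curl means counterclockwise rotation.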